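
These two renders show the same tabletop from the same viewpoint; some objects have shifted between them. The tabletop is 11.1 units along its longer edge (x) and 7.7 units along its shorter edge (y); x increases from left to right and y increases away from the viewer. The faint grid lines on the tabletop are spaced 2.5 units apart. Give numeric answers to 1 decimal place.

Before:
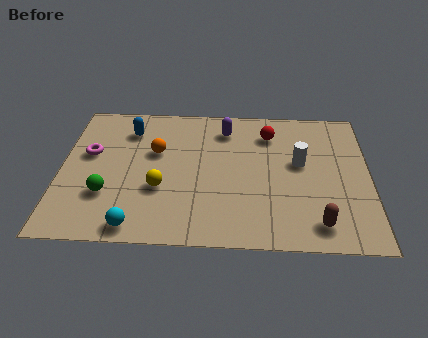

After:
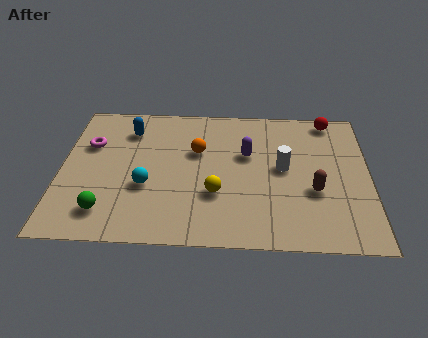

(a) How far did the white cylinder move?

0.7

From (8.6, 4.4) to (8.0, 4.1), the white cylinder covered √(0.6² + 0.3²) ≈ 0.7 units.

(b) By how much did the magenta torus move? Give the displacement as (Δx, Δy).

(0.0, 0.5)

The magenta torus started near (1.0, 4.6) and ended near (1.0, 5.1).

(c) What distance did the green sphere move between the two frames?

0.9

From (1.7, 2.4) to (1.7, 1.5), the green sphere covered √(0.0² + 0.9²) ≈ 0.9 units.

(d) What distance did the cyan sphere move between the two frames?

2.1

From (2.8, 0.8) to (3.1, 2.9), the cyan sphere covered √(0.3² + 2.1²) ≈ 2.1 units.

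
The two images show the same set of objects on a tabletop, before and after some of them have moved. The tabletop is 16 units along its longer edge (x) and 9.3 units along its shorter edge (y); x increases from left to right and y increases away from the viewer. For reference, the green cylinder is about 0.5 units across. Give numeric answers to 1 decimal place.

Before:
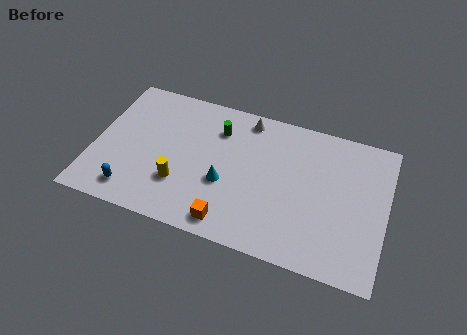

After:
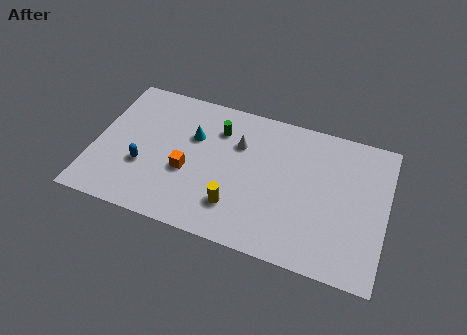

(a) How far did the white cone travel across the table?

1.8

The white cone was near (8.1, 8.2) before and (7.8, 6.4) after, so it travelled √(0.3² + 1.8²) ≈ 1.8 units.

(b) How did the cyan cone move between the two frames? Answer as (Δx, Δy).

(-2.0, 2.5)

From the two frames, the cyan cone sits at roughly (7.3, 3.6) before and (5.3, 6.1) after.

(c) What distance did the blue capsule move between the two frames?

1.8

The blue capsule moved from about (2.4, 1.5) to (2.8, 3.3), a distance of √(0.4² + 1.8²) ≈ 1.8.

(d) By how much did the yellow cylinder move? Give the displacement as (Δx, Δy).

(3.1, -0.5)

The yellow cylinder started near (4.9, 2.8) and ended near (8.0, 2.3).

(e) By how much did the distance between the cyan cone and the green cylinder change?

-1.9

They were about 3.5 units apart before and 1.6 after — 1.9 units closer together.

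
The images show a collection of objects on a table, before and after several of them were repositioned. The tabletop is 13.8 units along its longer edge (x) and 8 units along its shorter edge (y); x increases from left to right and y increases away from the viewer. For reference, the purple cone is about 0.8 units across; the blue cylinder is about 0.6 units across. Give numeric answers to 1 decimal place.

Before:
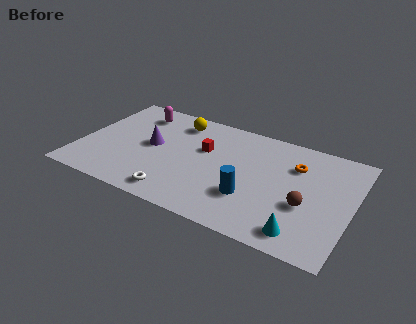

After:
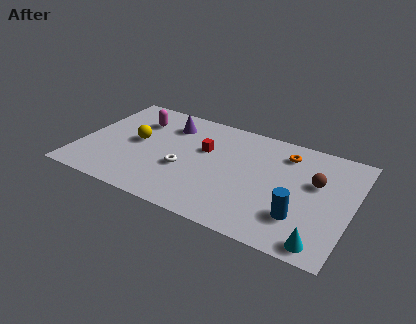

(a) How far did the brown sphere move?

1.8

From (11.6, 3.1) to (11.9, 4.9), the brown sphere covered √(0.3² + 1.8²) ≈ 1.8 units.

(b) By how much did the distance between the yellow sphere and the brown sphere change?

+1.3

They were about 7.8 units apart before and 9.1 after — 1.3 units further apart.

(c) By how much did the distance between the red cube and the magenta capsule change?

-0.3

Before: roughly 4.0 units apart; after: 3.7. That's 0.3 units closer together.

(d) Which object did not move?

the red cube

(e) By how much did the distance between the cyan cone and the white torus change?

+1.2

Before: roughly 6.3 units apart; after: 7.5. That's 1.2 units further apart.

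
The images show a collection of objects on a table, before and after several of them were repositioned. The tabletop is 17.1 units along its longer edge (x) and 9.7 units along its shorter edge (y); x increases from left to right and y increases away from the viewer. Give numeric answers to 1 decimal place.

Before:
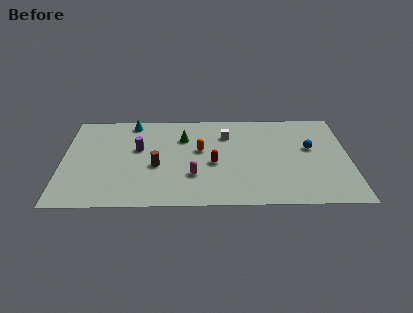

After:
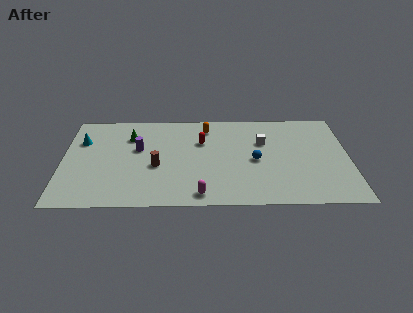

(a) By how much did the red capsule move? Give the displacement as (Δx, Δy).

(-0.7, 2.3)

From the two frames, the red capsule sits at roughly (9.0, 4.2) before and (8.3, 6.5) after.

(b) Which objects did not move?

the purple cylinder and the brown cylinder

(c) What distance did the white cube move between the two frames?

2.3

The white cube was near (9.8, 7.2) before and (12.0, 6.4) after, so it travelled √(2.2² + 0.8²) ≈ 2.3 units.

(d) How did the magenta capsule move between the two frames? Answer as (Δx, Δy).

(0.4, -1.9)

The magenta capsule started near (7.8, 3.0) and ended near (8.2, 1.1).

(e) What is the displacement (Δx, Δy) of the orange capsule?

(0.4, 2.4)

From the two frames, the orange capsule sits at roughly (8.2, 5.6) before and (8.6, 8.0) after.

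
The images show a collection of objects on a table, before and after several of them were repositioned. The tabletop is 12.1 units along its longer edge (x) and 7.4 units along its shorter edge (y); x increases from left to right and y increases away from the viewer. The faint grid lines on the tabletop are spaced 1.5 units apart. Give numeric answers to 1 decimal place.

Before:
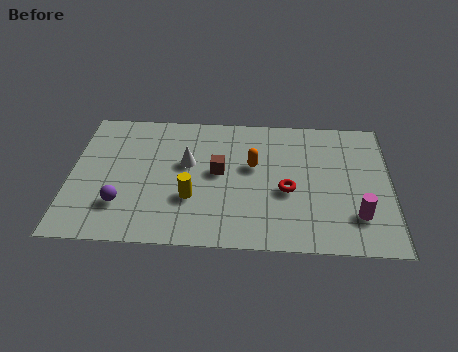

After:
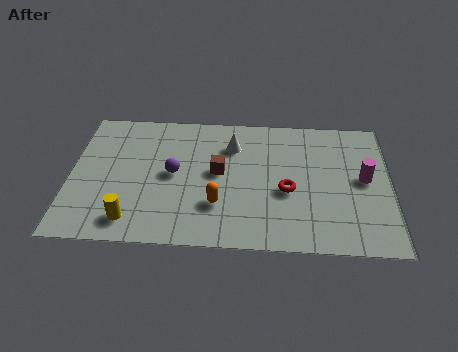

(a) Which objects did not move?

the red torus and the brown cube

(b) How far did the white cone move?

2.0

The white cone was near (4.4, 4.4) before and (6.1, 5.5) after, so it travelled √(1.7² + 1.1²) ≈ 2.0 units.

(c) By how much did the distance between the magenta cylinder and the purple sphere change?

-1.6

The distance was about 8.8 in the first image and 7.2 in the second, so they moved 1.6 units closer together.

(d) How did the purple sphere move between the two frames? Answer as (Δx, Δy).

(1.9, 1.8)

The purple sphere started near (2.0, 2.0) and ended near (3.9, 3.8).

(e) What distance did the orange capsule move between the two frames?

2.6

The orange capsule moved from about (6.9, 4.4) to (5.6, 2.2), a distance of √(1.3² + 2.2²) ≈ 2.6.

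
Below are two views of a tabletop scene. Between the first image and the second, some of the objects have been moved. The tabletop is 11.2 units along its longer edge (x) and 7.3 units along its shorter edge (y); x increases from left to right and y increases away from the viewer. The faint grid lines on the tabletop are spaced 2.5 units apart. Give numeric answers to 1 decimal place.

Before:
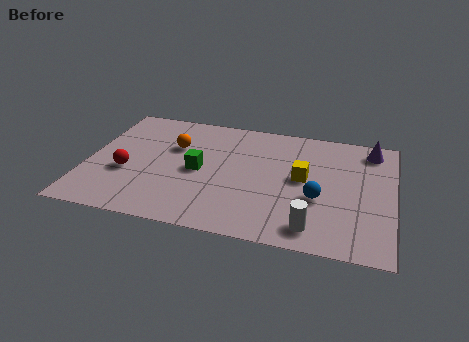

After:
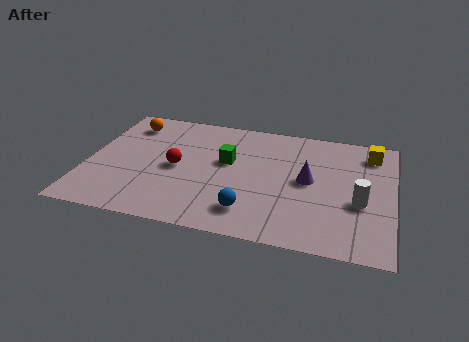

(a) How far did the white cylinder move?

2.4

The white cylinder moved from about (8.4, 1.1) to (10.0, 2.9), a distance of √(1.6² + 1.8²) ≈ 2.4.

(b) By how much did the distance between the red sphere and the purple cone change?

-4.6

They were about 9.4 units apart before and 4.8 after — 4.6 units closer together.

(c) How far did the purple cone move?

3.3

The purple cone moved from about (10.3, 6.2) to (8.1, 3.8), a distance of √(2.2² + 2.4²) ≈ 3.3.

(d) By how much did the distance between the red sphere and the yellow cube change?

+0.9

They were about 6.5 units apart before and 7.4 after — 0.9 units further apart.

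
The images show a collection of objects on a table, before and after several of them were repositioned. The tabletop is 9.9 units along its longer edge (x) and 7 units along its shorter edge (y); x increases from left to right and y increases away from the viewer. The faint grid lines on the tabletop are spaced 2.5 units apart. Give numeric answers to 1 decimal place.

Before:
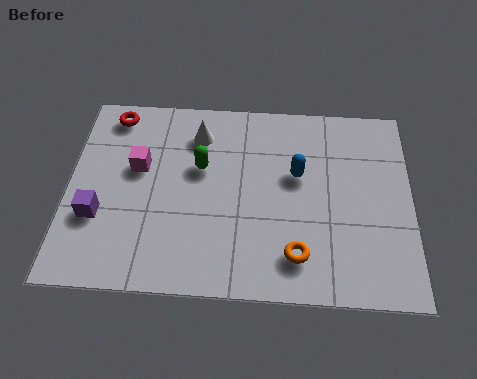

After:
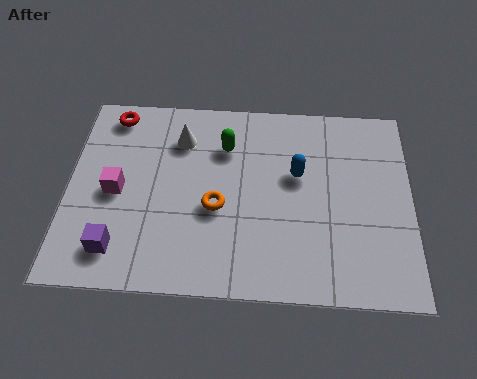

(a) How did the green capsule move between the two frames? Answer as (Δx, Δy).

(0.7, 0.8)

From the two frames, the green capsule sits at roughly (3.8, 4.3) before and (4.5, 5.1) after.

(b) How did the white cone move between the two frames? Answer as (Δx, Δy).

(-0.5, -0.2)

The white cone started near (3.7, 5.5) and ended near (3.2, 5.3).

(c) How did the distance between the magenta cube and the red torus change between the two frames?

+0.7

Before: roughly 2.1 units apart; after: 2.8. That's 0.7 units further apart.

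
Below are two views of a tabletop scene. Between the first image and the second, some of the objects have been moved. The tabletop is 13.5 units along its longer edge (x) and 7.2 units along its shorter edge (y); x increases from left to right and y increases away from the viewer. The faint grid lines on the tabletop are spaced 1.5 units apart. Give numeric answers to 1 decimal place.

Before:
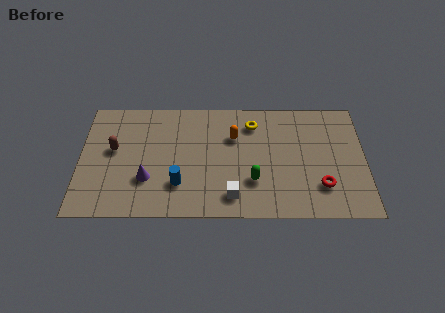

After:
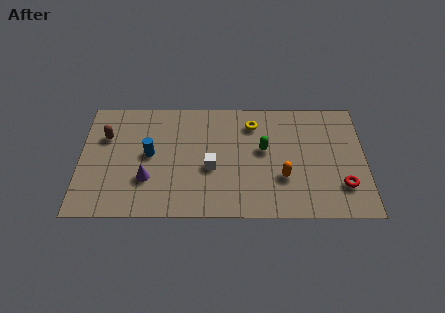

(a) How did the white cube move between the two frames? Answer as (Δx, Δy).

(-1.0, 1.7)

The white cube was at about (7.2, 1.3) and moved to about (6.2, 3.0).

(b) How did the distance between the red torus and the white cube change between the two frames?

+2.1

Before: roughly 4.2 units apart; after: 6.3. That's 2.1 units further apart.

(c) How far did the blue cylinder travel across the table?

2.3

From (4.7, 2.0) to (3.3, 3.8), the blue cylinder covered √(1.4² + 1.8²) ≈ 2.3 units.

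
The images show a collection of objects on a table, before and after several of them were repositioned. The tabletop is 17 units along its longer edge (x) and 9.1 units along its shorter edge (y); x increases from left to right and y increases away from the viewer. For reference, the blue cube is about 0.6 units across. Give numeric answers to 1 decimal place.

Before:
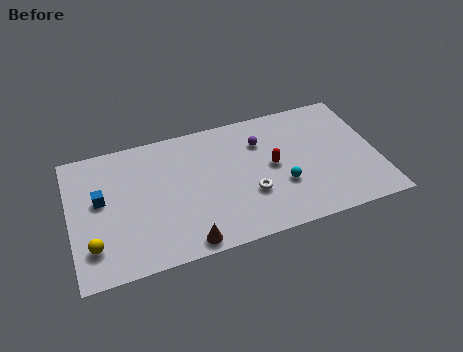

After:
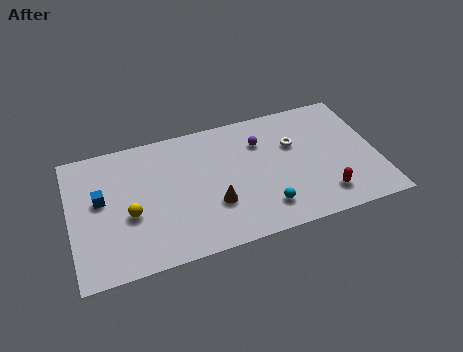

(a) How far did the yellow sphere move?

2.6

From (1.1, 2.2) to (3.2, 3.7), the yellow sphere covered √(2.1² + 1.5²) ≈ 2.6 units.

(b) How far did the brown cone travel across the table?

2.7

From (6.1, 0.9) to (7.8, 3.0), the brown cone covered √(1.7² + 2.1²) ≈ 2.7 units.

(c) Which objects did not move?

the blue cube and the purple sphere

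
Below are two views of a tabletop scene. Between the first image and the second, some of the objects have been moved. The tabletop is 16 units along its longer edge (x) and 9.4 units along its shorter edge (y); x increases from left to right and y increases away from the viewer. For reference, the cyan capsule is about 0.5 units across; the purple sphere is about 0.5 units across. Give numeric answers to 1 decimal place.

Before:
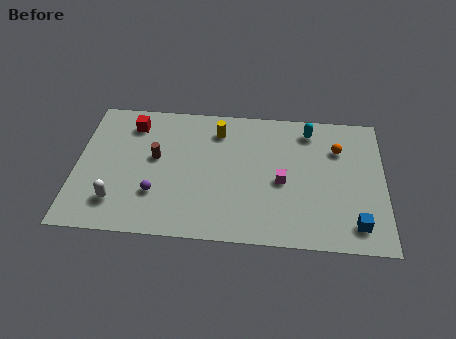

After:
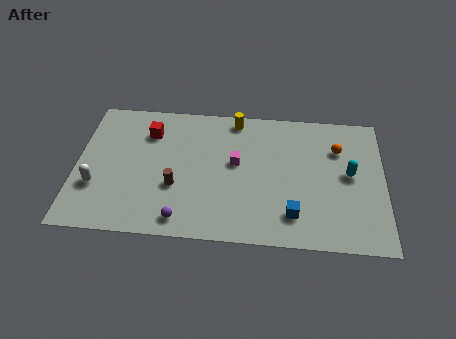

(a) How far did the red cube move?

1.0

From (2.8, 7.6) to (3.7, 7.1), the red cube covered √(0.9² + 0.5²) ≈ 1.0 units.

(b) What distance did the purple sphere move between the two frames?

2.1

From (4.2, 2.8) to (5.6, 1.2), the purple sphere covered √(1.4² + 1.6²) ≈ 2.1 units.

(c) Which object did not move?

the orange sphere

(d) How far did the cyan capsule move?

3.6

From (12.1, 7.9) to (14.2, 5.0), the cyan capsule covered √(2.1² + 2.9²) ≈ 3.6 units.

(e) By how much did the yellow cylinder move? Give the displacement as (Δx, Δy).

(0.9, 0.9)

The yellow cylinder started near (7.3, 7.5) and ended near (8.2, 8.4).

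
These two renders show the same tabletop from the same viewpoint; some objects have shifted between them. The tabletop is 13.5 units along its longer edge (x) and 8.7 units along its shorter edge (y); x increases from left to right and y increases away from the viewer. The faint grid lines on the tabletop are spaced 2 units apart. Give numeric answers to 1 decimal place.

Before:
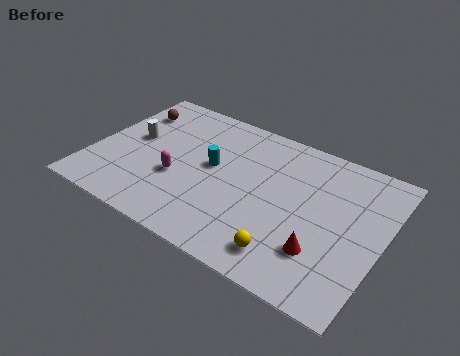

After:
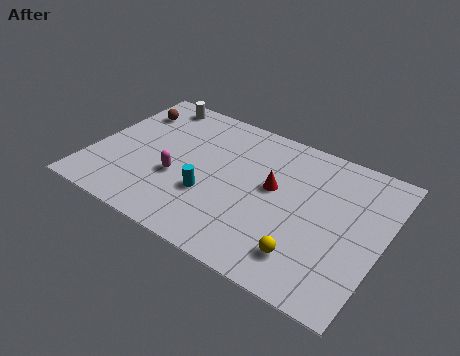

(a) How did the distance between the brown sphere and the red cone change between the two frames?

-3.3

The distance was about 10.7 in the first image and 7.4 in the second, so they moved 3.3 units closer together.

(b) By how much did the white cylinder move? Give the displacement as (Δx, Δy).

(0.4, 2.9)

The white cylinder was at about (1.7, 4.8) and moved to about (2.1, 7.7).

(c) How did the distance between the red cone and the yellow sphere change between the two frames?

+2.0

They were about 1.7 units apart before and 3.7 after — 2.0 units further apart.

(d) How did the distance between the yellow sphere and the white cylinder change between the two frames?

+1.6

Before: roughly 8.6 units apart; after: 10.2. That's 1.6 units further apart.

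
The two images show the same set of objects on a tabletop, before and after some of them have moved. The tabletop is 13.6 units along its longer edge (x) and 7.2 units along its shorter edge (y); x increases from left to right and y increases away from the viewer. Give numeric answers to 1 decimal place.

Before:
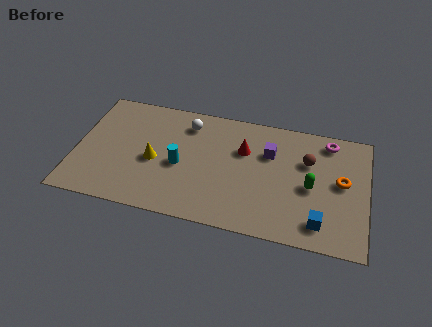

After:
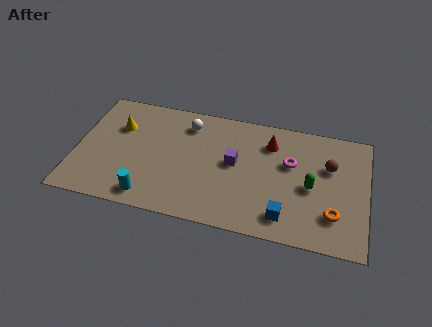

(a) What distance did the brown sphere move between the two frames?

1.0

From (10.8, 4.8) to (11.8, 4.7), the brown sphere covered √(1.0² + 0.1²) ≈ 1.0 units.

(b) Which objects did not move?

the white sphere and the green capsule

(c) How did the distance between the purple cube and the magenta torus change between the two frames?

-0.3

Before: roughly 3.0 units apart; after: 2.7. That's 0.3 units closer together.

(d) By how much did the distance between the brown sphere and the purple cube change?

+2.7

The distance was about 1.8 in the first image and 4.5 in the second, so they moved 2.7 units further apart.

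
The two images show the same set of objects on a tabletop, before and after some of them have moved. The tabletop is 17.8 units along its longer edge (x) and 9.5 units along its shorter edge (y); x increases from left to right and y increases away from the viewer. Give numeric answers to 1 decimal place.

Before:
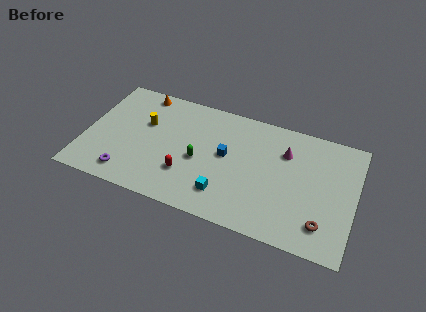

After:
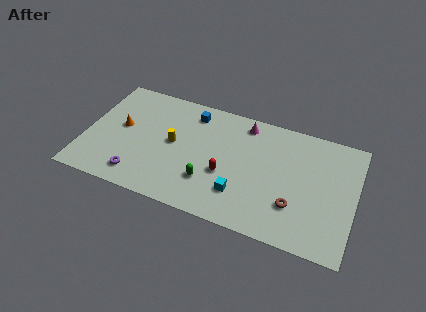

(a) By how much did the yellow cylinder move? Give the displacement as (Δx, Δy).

(2.0, -1.0)

The yellow cylinder was at about (3.8, 6.0) and moved to about (5.8, 5.0).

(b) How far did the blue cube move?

3.7

The blue cube was near (9.3, 5.2) before and (6.8, 7.9) after, so it travelled √(2.5² + 2.7²) ≈ 3.7 units.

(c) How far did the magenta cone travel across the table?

3.1

The magenta cone moved from about (13.1, 6.8) to (10.3, 8.2), a distance of √(2.8² + 1.4²) ≈ 3.1.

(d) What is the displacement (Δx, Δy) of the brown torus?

(-1.9, 0.8)

From the two frames, the brown torus sits at roughly (15.9, 2.0) before and (14.0, 2.8) after.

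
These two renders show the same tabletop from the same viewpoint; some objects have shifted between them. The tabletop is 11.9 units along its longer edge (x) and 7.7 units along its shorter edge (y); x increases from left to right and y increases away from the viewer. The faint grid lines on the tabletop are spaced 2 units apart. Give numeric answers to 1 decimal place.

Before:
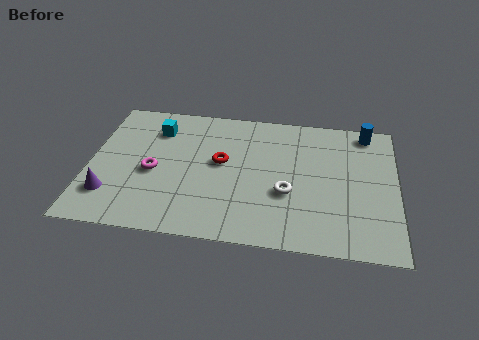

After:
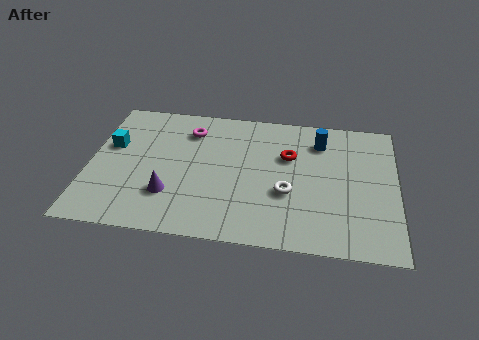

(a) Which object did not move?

the white torus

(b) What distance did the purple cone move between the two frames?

2.3

From (0.9, 1.9) to (3.2, 2.2), the purple cone covered √(2.3² + 0.3²) ≈ 2.3 units.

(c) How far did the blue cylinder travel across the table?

2.0

The blue cylinder moved from about (10.7, 6.8) to (8.9, 6.0), a distance of √(1.8² + 0.8²) ≈ 2.0.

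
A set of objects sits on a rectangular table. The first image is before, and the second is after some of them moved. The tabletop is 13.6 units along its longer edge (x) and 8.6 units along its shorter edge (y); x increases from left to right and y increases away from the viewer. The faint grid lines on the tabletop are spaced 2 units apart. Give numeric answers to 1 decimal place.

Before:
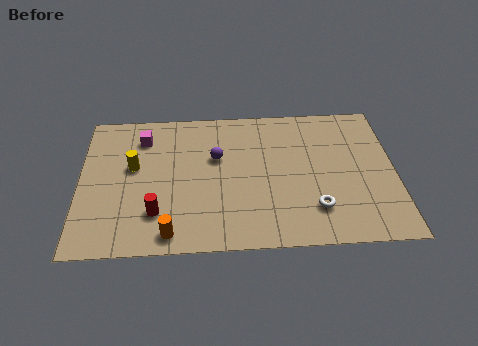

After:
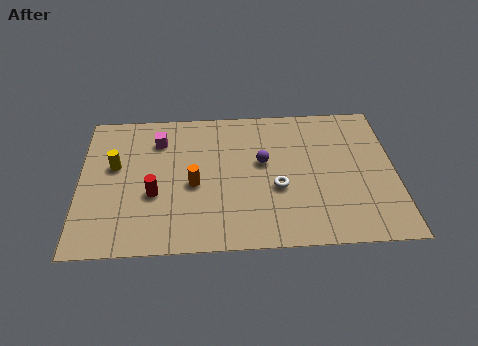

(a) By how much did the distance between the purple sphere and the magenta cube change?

+1.3

They were about 3.5 units apart before and 4.8 after — 1.3 units further apart.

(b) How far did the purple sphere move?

2.0

From (5.9, 5.4) to (7.9, 5.0), the purple sphere covered √(2.0² + 0.4²) ≈ 2.0 units.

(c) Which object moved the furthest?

the orange cylinder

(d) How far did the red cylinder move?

1.1

From (3.3, 2.2) to (3.2, 3.3), the red cylinder covered √(0.1² + 1.1²) ≈ 1.1 units.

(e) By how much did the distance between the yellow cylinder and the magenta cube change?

+0.6

Before: roughly 1.8 units apart; after: 2.4. That's 0.6 units further apart.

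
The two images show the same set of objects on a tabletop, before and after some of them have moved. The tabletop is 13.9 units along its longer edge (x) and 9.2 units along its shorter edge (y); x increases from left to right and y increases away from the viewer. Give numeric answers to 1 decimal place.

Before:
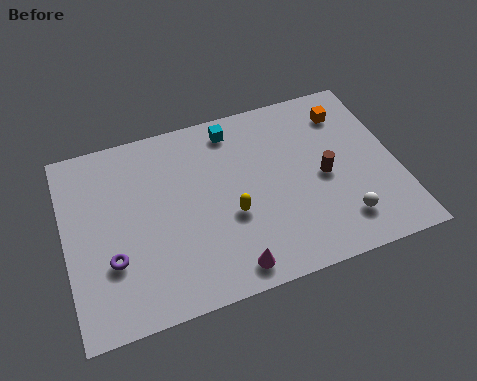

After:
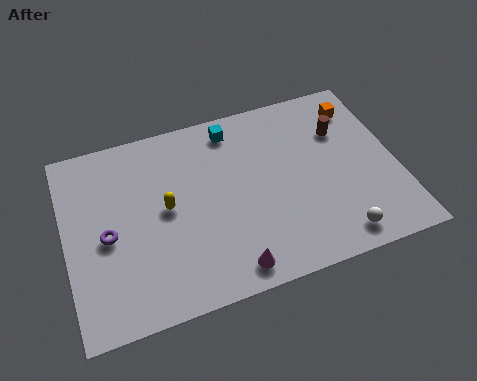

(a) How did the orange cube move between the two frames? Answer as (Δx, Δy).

(0.5, 0.1)

From the two frames, the orange cube sits at roughly (12.1, 7.3) before and (12.6, 7.4) after.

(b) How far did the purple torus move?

1.2

From (1.8, 3.0) to (1.7, 4.2), the purple torus covered √(0.1² + 1.2²) ≈ 1.2 units.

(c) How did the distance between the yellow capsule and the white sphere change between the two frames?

+2.9

The distance was about 4.8 in the first image and 7.7 in the second, so they moved 2.9 units further apart.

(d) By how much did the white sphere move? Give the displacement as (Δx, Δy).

(-0.3, -0.7)

The white sphere was at about (11.3, 1.9) and moved to about (11.0, 1.2).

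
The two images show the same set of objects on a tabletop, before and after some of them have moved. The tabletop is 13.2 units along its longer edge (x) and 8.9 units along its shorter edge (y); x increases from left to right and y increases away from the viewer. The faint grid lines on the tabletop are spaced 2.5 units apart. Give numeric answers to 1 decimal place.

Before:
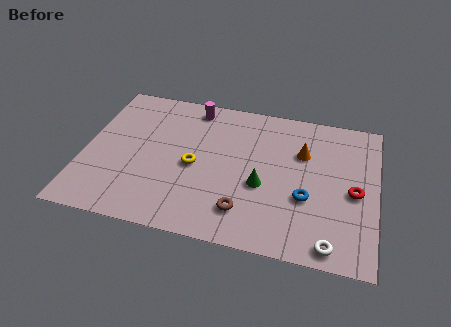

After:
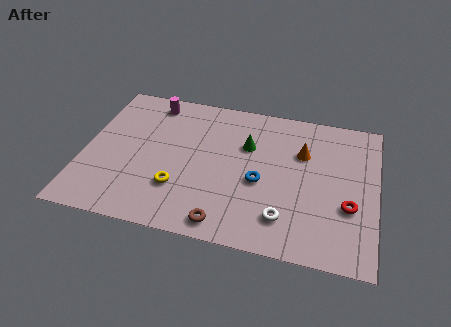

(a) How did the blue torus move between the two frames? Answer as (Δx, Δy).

(-2.1, 0.5)

From the two frames, the blue torus sits at roughly (10.1, 3.3) before and (8.0, 3.8) after.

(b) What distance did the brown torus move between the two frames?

1.2

From (7.4, 1.9) to (6.6, 1.0), the brown torus covered √(0.8² + 0.9²) ≈ 1.2 units.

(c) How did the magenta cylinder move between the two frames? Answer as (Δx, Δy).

(-1.9, -0.1)

The magenta cylinder started near (4.7, 7.8) and ended near (2.8, 7.7).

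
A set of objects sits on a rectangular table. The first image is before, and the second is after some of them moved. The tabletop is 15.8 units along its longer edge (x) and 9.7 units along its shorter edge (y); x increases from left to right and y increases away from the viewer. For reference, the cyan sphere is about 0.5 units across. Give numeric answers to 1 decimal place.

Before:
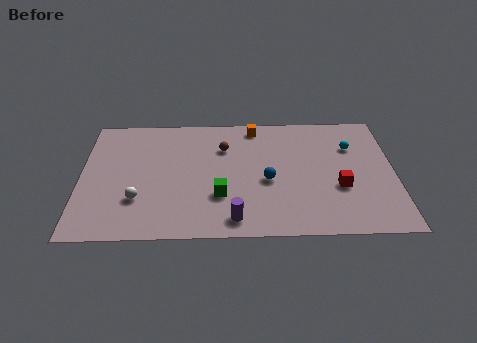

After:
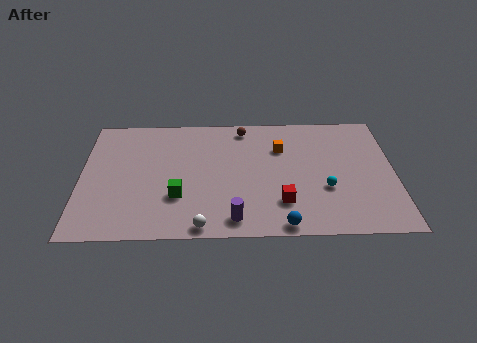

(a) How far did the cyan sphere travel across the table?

3.6

The cyan sphere moved from about (13.7, 6.8) to (12.3, 3.5), a distance of √(1.4² + 3.3²) ≈ 3.6.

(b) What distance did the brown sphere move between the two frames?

1.9

The brown sphere was near (7.2, 6.9) before and (8.2, 8.5) after, so it travelled √(1.0² + 1.6²) ≈ 1.9 units.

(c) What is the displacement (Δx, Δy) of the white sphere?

(3.2, -2.1)

The white sphere was at about (2.9, 2.9) and moved to about (6.1, 0.8).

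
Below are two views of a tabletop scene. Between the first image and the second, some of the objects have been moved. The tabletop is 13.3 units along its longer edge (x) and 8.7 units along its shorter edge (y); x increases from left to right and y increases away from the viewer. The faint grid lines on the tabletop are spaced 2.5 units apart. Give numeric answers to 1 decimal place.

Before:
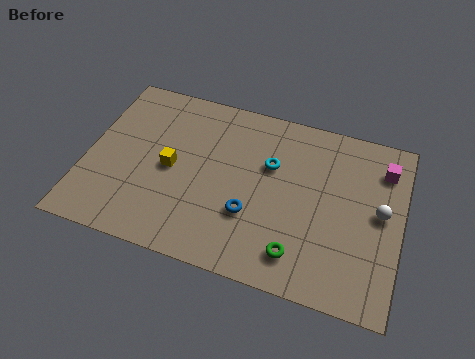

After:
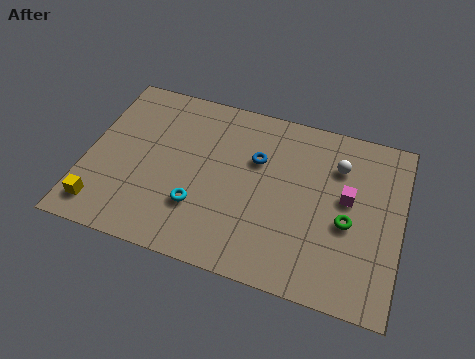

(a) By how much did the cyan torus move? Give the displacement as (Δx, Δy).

(-2.8, -3.0)

The cyan torus started near (7.7, 5.6) and ended near (4.9, 2.6).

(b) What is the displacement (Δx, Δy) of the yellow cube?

(-2.7, -2.8)

The yellow cube was at about (3.6, 4.2) and moved to about (0.9, 1.4).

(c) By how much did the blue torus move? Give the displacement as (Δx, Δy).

(0.0, 2.8)

The blue torus started near (7.1, 2.9) and ended near (7.1, 5.7).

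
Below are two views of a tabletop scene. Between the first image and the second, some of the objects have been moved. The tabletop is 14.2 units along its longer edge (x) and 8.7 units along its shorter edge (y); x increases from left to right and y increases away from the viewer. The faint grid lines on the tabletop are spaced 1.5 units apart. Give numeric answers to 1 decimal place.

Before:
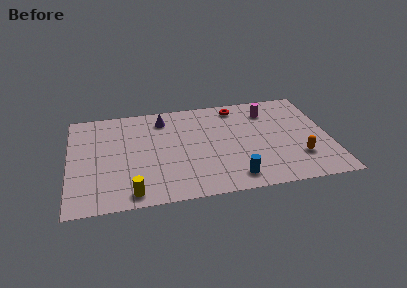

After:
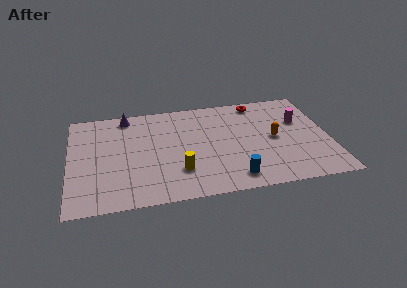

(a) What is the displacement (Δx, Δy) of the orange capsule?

(-1.2, 1.9)

The orange capsule started near (12.4, 2.4) and ended near (11.2, 4.3).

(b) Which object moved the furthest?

the yellow cylinder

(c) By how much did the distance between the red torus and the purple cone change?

+3.2

Before: roughly 4.1 units apart; after: 7.3. That's 3.2 units further apart.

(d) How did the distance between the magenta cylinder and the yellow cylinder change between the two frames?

-2.1

The distance was about 9.6 in the first image and 7.5 in the second, so they moved 2.1 units closer together.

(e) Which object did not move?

the blue cylinder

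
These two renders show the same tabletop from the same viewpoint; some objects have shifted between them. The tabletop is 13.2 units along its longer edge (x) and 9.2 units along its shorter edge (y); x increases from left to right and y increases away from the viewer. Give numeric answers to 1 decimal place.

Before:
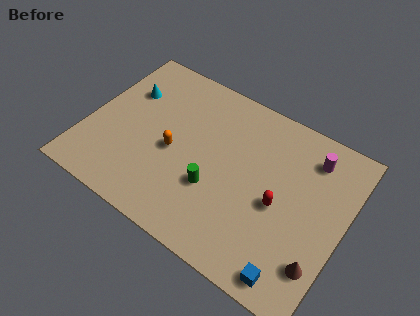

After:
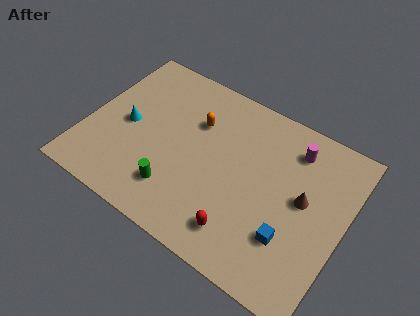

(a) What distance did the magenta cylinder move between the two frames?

0.9

The magenta cylinder moved from about (11.1, 7.4) to (10.2, 7.4), a distance of √(0.9² + 0.0²) ≈ 0.9.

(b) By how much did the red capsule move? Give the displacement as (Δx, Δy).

(-1.5, -2.4)

From the two frames, the red capsule sits at roughly (10.0, 4.1) before and (8.5, 1.7) after.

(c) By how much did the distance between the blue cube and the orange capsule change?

-0.9

Before: roughly 7.5 units apart; after: 6.6. That's 0.9 units closer together.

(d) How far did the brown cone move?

3.1

The brown cone moved from about (12.4, 2.2) to (11.1, 5.0), a distance of √(1.3² + 2.8²) ≈ 3.1.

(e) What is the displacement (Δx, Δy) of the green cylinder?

(-1.8, -1.1)

The green cylinder started near (6.8, 3.2) and ended near (5.0, 2.1).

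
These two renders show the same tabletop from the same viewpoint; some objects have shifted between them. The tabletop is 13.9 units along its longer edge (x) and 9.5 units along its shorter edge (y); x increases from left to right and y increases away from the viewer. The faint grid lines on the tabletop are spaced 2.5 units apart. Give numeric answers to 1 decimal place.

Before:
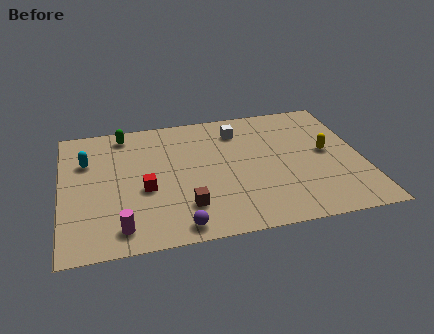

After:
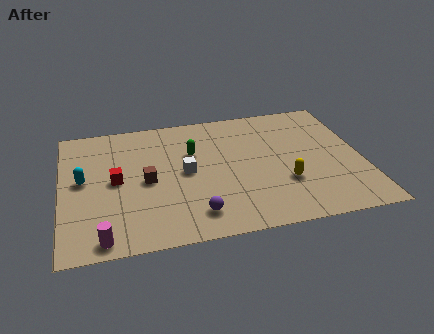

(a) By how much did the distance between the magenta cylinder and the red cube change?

+1.2

The distance was about 2.8 in the first image and 4.0 in the second, so they moved 1.2 units further apart.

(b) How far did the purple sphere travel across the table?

1.1

The purple sphere moved from about (5.2, 1.0) to (6.0, 1.7), a distance of √(0.8² + 0.7²) ≈ 1.1.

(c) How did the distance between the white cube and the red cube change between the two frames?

-2.6

They were about 5.8 units apart before and 3.2 after — 2.6 units closer together.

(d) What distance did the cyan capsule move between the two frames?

1.4

The cyan capsule moved from about (1.2, 6.5) to (1.0, 5.1), a distance of √(0.2² + 1.4²) ≈ 1.4.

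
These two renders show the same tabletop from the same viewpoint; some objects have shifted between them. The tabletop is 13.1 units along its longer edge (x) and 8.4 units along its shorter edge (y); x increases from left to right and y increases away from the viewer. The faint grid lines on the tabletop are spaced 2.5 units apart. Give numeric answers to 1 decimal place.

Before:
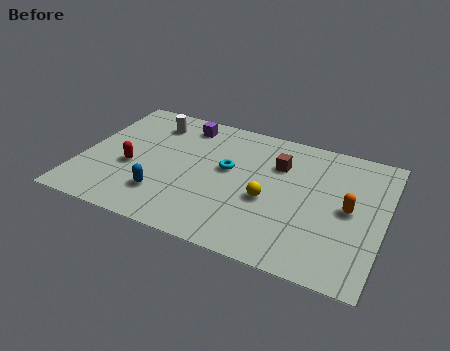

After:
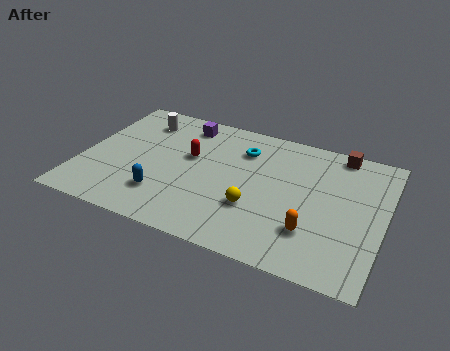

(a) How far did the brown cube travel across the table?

3.0

The brown cube moved from about (8.4, 5.9) to (10.9, 7.6), a distance of √(2.5² + 1.7²) ≈ 3.0.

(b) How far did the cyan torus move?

1.6

The cyan torus was near (6.3, 4.8) before and (6.8, 6.3) after, so it travelled √(0.5² + 1.5²) ≈ 1.6 units.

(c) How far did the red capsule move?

2.9

The red capsule was near (2.2, 3.4) before and (4.6, 5.0) after, so it travelled √(2.4² + 1.6²) ≈ 2.9 units.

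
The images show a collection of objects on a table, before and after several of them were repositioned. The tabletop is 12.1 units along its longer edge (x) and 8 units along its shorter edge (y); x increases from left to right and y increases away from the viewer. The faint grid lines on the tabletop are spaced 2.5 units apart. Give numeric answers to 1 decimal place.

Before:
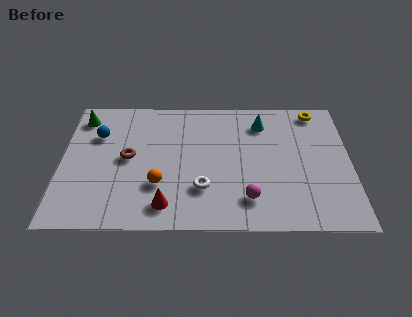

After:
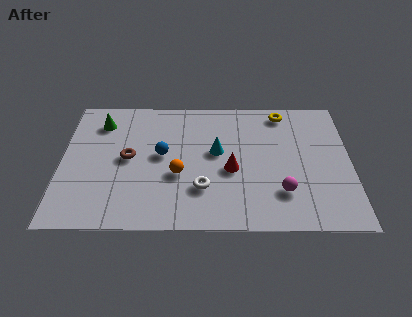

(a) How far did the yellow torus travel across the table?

1.4

The yellow torus was near (10.7, 7.1) before and (9.3, 7.0) after, so it travelled √(1.4² + 0.1²) ≈ 1.4 units.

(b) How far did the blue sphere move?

3.0

The blue sphere was near (1.5, 5.5) before and (4.2, 4.3) after, so it travelled √(2.7² + 1.2²) ≈ 3.0 units.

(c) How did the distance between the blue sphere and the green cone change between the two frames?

+2.0

Before: roughly 1.3 units apart; after: 3.3. That's 2.0 units further apart.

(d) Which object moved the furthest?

the red cone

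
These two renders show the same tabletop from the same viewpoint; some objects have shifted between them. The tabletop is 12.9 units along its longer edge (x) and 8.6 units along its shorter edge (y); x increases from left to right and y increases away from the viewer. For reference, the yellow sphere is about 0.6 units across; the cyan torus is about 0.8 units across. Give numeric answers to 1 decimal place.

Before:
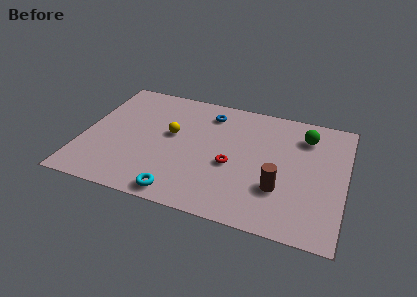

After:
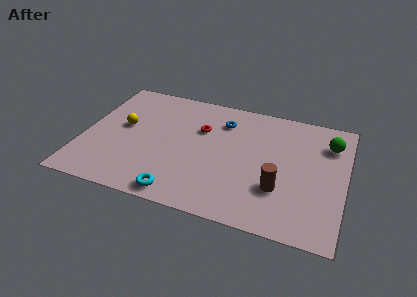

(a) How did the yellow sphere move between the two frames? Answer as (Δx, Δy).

(-2.4, -0.1)

The yellow sphere was at about (4.3, 4.9) and moved to about (1.9, 4.8).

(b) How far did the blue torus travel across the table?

0.8

From (6.0, 7.0) to (6.7, 6.6), the blue torus covered √(0.7² + 0.4²) ≈ 0.8 units.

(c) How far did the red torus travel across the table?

2.7

The red torus was near (7.4, 3.6) before and (5.7, 5.7) after, so it travelled √(1.7² + 2.1²) ≈ 2.7 units.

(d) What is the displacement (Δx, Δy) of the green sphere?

(1.2, -0.2)

From the two frames, the green sphere sits at roughly (10.8, 6.7) before and (12.0, 6.5) after.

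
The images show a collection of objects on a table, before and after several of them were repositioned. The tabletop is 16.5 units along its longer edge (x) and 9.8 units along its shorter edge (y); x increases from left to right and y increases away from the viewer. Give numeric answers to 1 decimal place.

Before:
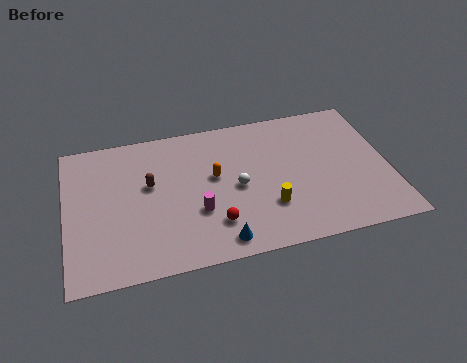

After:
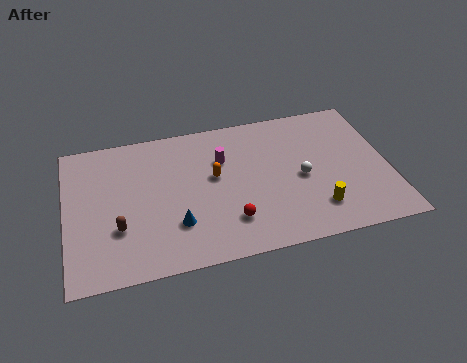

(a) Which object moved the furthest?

the magenta cylinder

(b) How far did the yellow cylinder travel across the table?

2.5

From (10.2, 2.9) to (12.6, 2.2), the yellow cylinder covered √(2.4² + 0.7²) ≈ 2.5 units.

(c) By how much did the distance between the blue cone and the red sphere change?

+1.5

Before: roughly 1.2 units apart; after: 2.7. That's 1.5 units further apart.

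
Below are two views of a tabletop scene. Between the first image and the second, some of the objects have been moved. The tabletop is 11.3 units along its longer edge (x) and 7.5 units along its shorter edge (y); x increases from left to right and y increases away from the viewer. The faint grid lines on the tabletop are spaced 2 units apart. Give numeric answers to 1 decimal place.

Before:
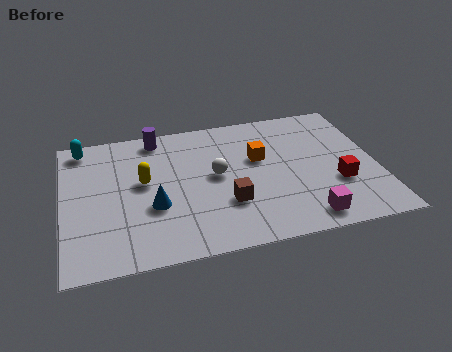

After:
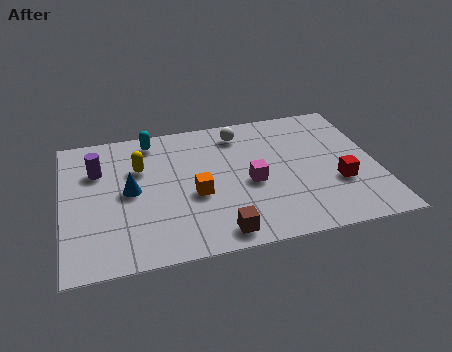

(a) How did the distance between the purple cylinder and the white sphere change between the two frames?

+2.0

Before: roughly 3.3 units apart; after: 5.3. That's 2.0 units further apart.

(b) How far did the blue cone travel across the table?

1.3

The blue cone moved from about (3.2, 2.8) to (2.4, 3.8), a distance of √(0.8² + 1.0²) ≈ 1.3.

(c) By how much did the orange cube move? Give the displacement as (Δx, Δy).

(-2.4, -1.5)

From the two frames, the orange cube sits at roughly (7.1, 4.6) before and (4.7, 3.1) after.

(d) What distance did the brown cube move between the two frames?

1.6

The brown cube was near (5.8, 2.4) before and (5.4, 0.9) after, so it travelled √(0.4² + 1.5²) ≈ 1.6 units.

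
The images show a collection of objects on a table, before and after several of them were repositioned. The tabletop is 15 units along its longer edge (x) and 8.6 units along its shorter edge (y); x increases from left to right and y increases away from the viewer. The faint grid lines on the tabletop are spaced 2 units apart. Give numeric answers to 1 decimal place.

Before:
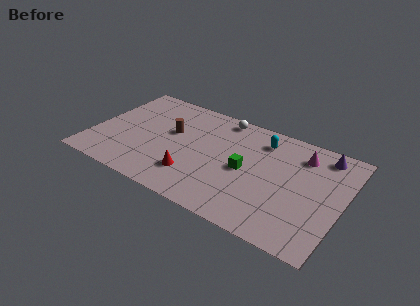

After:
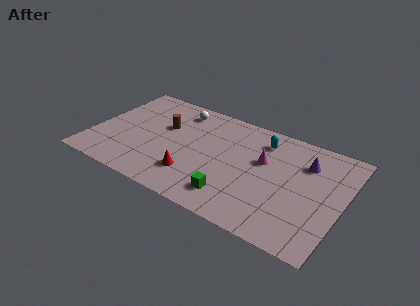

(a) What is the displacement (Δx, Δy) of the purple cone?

(-0.9, -1.1)

The purple cone started near (13.5, 7.4) and ended near (12.6, 6.3).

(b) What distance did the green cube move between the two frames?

2.4

The green cube was near (9.3, 4.1) before and (8.9, 1.7) after, so it travelled √(0.4² + 2.4²) ≈ 2.4 units.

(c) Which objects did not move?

the red cone and the cyan capsule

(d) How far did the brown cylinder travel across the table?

0.6

From (4.6, 5.1) to (4.1, 5.4), the brown cylinder covered √(0.5² + 0.3²) ≈ 0.6 units.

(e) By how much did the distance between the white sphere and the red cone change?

-0.3

Before: roughly 5.6 units apart; after: 5.3. That's 0.3 units closer together.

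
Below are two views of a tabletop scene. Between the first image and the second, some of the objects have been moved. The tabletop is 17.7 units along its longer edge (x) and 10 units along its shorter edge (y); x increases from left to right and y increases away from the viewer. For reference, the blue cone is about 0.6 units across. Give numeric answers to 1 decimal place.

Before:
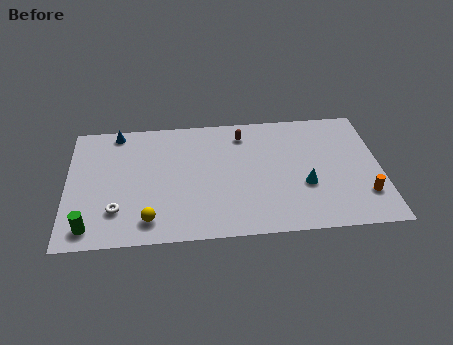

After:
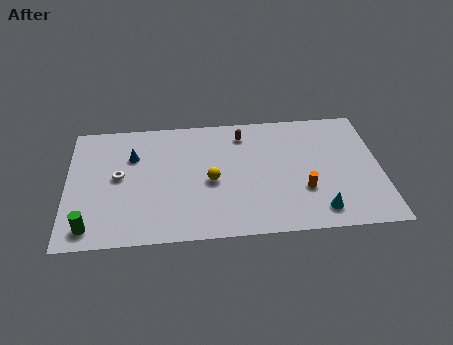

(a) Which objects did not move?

the brown capsule and the green cylinder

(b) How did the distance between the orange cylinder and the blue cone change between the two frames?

-5.0

Before: roughly 15.3 units apart; after: 10.3. That's 5.0 units closer together.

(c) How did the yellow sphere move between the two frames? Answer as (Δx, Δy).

(3.5, 2.8)

The yellow sphere started near (4.6, 1.7) and ended near (8.1, 4.5).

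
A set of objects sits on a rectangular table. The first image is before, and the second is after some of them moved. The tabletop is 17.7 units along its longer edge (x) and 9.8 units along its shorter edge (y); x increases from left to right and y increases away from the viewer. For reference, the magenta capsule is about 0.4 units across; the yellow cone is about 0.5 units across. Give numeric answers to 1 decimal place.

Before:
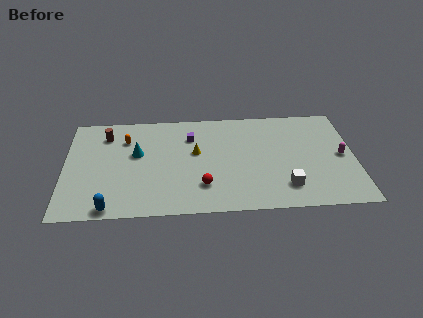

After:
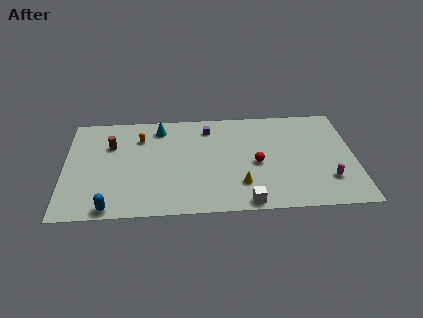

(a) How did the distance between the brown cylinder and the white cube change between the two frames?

-2.2

Before: roughly 12.3 units apart; after: 10.1. That's 2.2 units closer together.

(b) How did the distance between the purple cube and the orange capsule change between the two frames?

+0.3

Before: roughly 4.0 units apart; after: 4.3. That's 0.3 units further apart.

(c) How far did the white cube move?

2.7

The white cube moved from about (13.4, 2.1) to (11.0, 0.8), a distance of √(2.4² + 1.3²) ≈ 2.7.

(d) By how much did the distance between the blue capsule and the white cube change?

-2.5

The distance was about 10.7 in the first image and 8.2 in the second, so they moved 2.5 units closer together.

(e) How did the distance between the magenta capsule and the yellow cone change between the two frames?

-3.6

They were about 8.9 units apart before and 5.3 after — 3.6 units closer together.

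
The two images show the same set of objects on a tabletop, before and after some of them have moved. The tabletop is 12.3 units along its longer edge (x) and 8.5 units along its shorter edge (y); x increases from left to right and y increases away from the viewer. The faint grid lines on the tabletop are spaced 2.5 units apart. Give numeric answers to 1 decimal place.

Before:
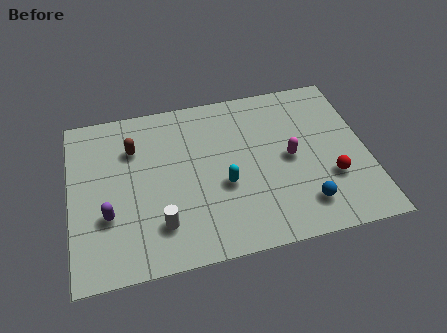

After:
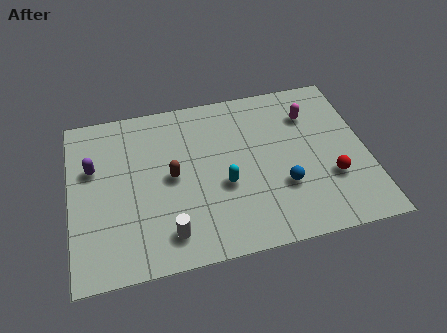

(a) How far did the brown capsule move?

2.3

From (2.7, 6.1) to (4.2, 4.3), the brown capsule covered √(1.5² + 1.8²) ≈ 2.3 units.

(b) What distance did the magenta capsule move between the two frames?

2.3

The magenta capsule was near (9.1, 4.2) before and (10.1, 6.3) after, so it travelled √(1.0² + 2.1²) ≈ 2.3 units.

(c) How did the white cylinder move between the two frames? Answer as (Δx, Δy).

(0.3, -0.5)

From the two frames, the white cylinder sits at roughly (3.6, 2.0) before and (3.9, 1.5) after.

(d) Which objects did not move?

the red sphere and the cyan capsule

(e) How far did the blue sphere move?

1.4

The blue sphere moved from about (9.5, 1.7) to (8.7, 2.8), a distance of √(0.8² + 1.1²) ≈ 1.4.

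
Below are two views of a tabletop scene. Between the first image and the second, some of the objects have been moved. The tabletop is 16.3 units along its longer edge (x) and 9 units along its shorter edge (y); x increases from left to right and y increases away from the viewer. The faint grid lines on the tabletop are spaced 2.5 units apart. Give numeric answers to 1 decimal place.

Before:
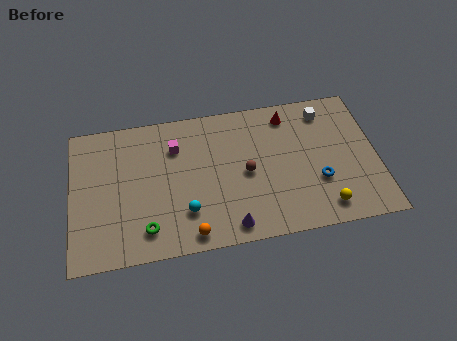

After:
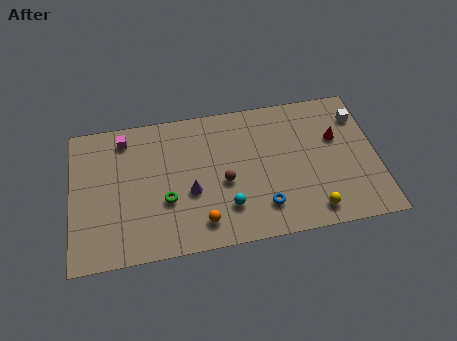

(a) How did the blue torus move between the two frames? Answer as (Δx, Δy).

(-3.0, -1.1)

From the two frames, the blue torus sits at roughly (13.1, 3.1) before and (10.1, 2.0) after.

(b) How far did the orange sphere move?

0.8

From (6.2, 1.0) to (6.8, 1.6), the orange sphere covered √(0.6² + 0.6²) ≈ 0.8 units.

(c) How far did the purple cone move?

3.2

The purple cone moved from about (8.3, 1.1) to (6.3, 3.6), a distance of √(2.0² + 2.5²) ≈ 3.2.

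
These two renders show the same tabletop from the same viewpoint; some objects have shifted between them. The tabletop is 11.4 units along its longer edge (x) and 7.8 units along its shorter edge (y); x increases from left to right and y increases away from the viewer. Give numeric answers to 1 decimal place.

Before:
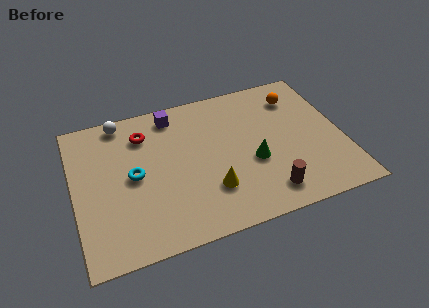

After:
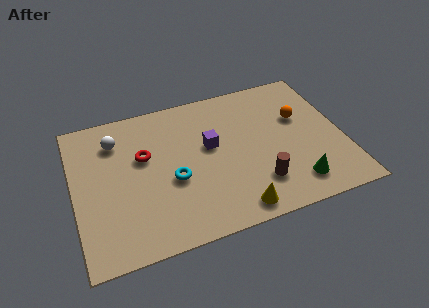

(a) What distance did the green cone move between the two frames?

2.3

The green cone was near (7.5, 3.1) before and (9.1, 1.4) after, so it travelled √(1.6² + 1.7²) ≈ 2.3 units.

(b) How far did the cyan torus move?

1.7

The cyan torus moved from about (2.5, 3.9) to (4.1, 3.2), a distance of √(1.6² + 0.7²) ≈ 1.7.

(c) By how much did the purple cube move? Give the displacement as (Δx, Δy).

(1.4, -2.2)

The purple cube was at about (4.4, 6.7) and moved to about (5.8, 4.5).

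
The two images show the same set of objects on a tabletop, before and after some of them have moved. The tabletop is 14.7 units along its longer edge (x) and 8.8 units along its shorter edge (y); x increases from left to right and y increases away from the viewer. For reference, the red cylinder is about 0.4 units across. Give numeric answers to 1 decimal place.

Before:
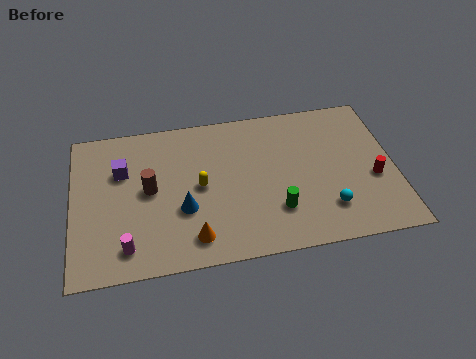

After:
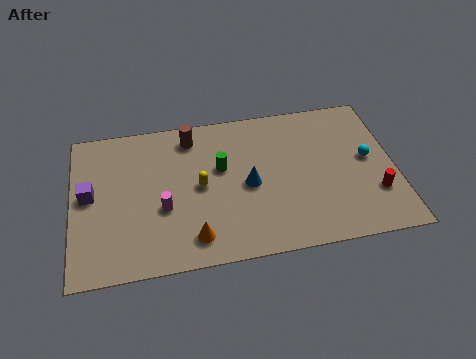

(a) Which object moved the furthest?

the green cylinder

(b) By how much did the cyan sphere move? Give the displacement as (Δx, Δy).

(2.0, 2.6)

From the two frames, the cyan sphere sits at roughly (11.5, 2.1) before and (13.5, 4.7) after.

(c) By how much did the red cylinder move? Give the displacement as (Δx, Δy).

(0.0, -0.9)

The red cylinder was at about (13.7, 3.5) and moved to about (13.7, 2.6).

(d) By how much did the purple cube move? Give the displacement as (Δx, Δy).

(-1.5, -1.2)

The purple cube was at about (2.3, 5.9) and moved to about (0.8, 4.7).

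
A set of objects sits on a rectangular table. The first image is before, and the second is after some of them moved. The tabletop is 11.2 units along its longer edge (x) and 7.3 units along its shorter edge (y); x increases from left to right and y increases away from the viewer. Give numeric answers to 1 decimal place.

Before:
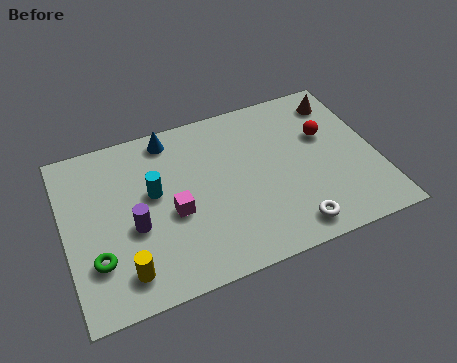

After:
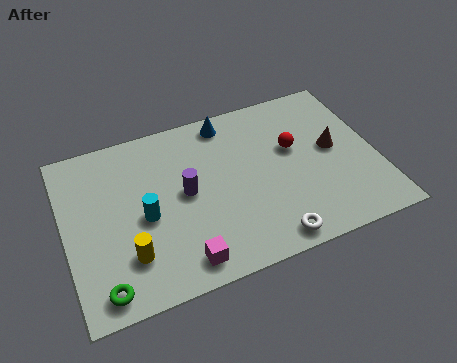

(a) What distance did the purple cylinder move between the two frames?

2.1

The purple cylinder moved from about (2.4, 3.0) to (4.3, 3.8), a distance of √(1.9² + 0.8²) ≈ 2.1.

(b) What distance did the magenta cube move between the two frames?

2.1

The magenta cube moved from about (3.8, 3.1) to (3.9, 1.0), a distance of √(0.1² + 2.1²) ≈ 2.1.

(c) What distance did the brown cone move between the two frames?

2.2

From (10.2, 6.0) to (9.7, 3.9), the brown cone covered √(0.5² + 2.1²) ≈ 2.2 units.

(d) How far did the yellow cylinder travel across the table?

0.6

The yellow cylinder moved from about (1.9, 1.3) to (2.1, 1.9), a distance of √(0.2² + 0.6²) ≈ 0.6.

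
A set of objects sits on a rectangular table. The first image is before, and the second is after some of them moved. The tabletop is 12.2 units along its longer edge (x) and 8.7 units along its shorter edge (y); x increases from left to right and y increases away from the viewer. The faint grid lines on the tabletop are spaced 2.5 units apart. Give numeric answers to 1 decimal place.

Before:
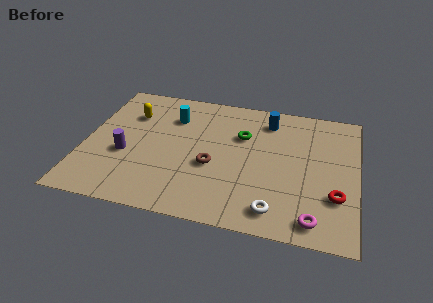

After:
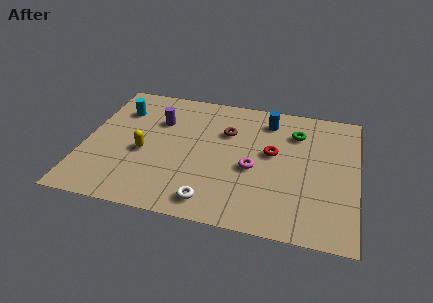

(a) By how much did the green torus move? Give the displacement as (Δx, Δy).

(2.4, 0.7)

The green torus started near (7.0, 5.8) and ended near (9.4, 6.5).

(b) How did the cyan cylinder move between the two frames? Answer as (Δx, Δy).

(-2.4, 0.0)

From the two frames, the cyan cylinder sits at roughly (3.8, 6.4) before and (1.4, 6.4) after.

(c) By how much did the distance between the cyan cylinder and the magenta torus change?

-1.7

The distance was about 8.5 in the first image and 6.8 in the second, so they moved 1.7 units closer together.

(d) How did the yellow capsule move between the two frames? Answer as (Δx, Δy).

(0.8, -2.5)

The yellow capsule was at about (1.9, 6.2) and moved to about (2.7, 3.7).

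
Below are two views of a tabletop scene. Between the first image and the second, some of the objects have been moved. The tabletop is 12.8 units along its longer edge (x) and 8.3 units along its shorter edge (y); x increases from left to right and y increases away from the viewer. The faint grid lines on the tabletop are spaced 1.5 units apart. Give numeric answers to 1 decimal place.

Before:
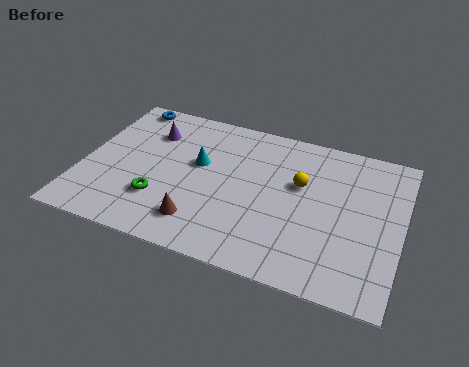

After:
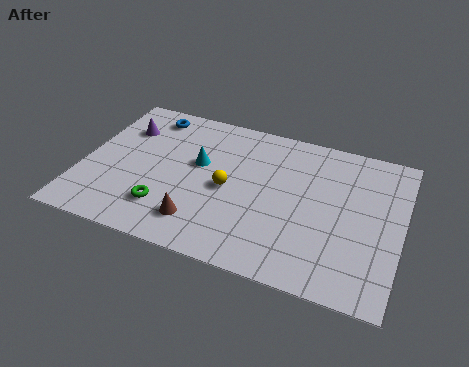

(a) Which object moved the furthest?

the yellow sphere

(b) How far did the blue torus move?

1.1

The blue torus moved from about (1.3, 7.5) to (2.3, 7.1), a distance of √(1.0² + 0.4²) ≈ 1.1.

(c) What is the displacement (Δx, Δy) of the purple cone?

(-1.1, -0.1)

The purple cone started near (2.5, 6.1) and ended near (1.4, 6.0).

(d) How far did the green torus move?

0.5

The green torus was near (3.3, 2.4) before and (3.6, 2.0) after, so it travelled √(0.3² + 0.4²) ≈ 0.5 units.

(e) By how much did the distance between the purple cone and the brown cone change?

+0.5

The distance was about 5.1 in the first image and 5.6 in the second, so they moved 0.5 units further apart.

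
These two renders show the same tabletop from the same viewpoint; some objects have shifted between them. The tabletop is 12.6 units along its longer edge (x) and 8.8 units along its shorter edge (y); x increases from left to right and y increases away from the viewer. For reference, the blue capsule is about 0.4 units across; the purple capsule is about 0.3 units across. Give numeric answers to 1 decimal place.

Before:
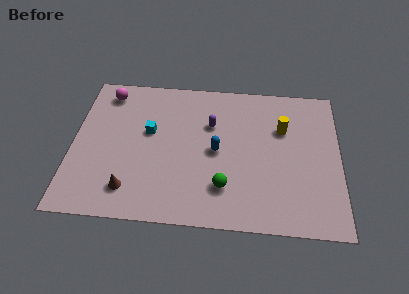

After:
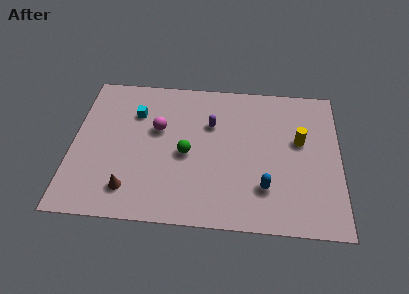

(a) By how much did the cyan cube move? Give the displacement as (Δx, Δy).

(-0.7, 1.1)

The cyan cube started near (3.6, 5.2) and ended near (2.9, 6.3).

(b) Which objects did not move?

the purple capsule and the brown cone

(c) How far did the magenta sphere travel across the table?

3.3

The magenta sphere moved from about (1.5, 7.5) to (4.0, 5.4), a distance of √(2.5² + 2.1²) ≈ 3.3.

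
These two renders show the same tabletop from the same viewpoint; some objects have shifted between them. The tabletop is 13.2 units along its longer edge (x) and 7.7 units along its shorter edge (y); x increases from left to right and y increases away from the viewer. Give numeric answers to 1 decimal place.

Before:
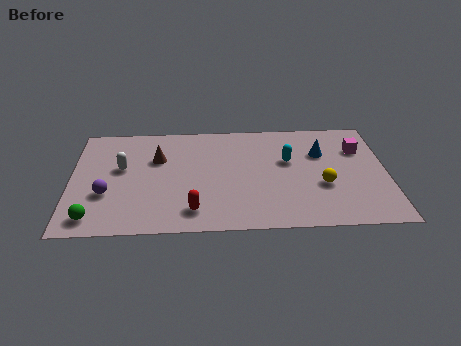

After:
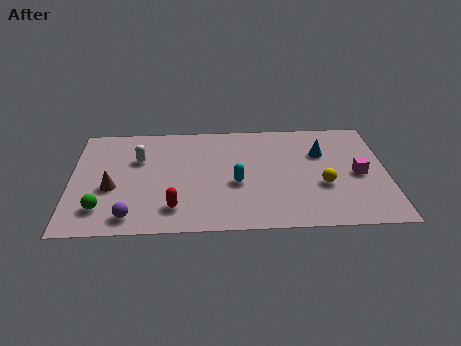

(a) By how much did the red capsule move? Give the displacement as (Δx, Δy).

(-0.8, 0.2)

From the two frames, the red capsule sits at roughly (5.1, 1.4) before and (4.3, 1.6) after.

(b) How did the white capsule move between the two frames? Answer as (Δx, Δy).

(0.7, 0.6)

The white capsule started near (2.1, 4.5) and ended near (2.8, 5.1).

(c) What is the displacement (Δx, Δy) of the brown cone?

(-1.9, -2.0)

The brown cone started near (3.6, 5.1) and ended near (1.7, 3.1).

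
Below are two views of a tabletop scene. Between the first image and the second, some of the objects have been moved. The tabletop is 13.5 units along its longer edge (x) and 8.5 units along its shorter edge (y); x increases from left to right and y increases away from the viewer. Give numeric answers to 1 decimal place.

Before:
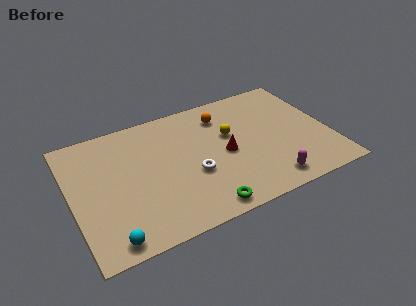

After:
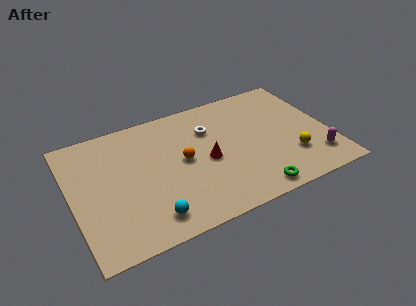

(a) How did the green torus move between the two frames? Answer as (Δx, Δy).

(2.6, 0.0)

The green torus was at about (6.4, 0.9) and moved to about (9.0, 0.9).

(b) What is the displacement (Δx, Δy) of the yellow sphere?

(2.9, -2.8)

The yellow sphere was at about (8.4, 5.2) and moved to about (11.3, 2.4).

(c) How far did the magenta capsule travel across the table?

2.7

From (9.9, 1.2) to (12.5, 1.8), the magenta capsule covered √(2.6² + 0.6²) ≈ 2.7 units.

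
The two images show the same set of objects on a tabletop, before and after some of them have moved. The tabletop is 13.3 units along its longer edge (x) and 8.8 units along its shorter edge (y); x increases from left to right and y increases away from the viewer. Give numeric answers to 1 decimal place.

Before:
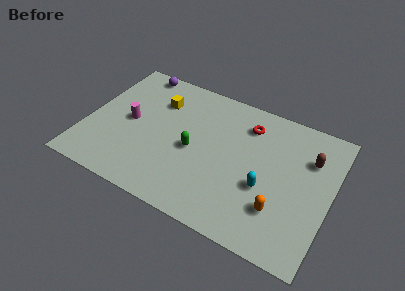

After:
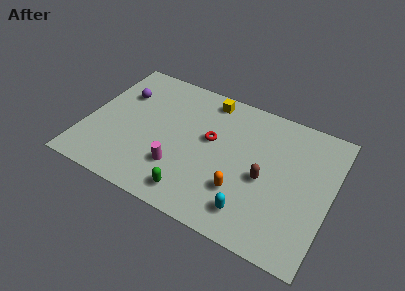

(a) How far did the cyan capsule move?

1.9

From (9.9, 3.4) to (9.4, 1.6), the cyan capsule covered √(0.5² + 1.8²) ≈ 1.9 units.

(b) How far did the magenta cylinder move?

3.6

The magenta cylinder moved from about (2.3, 4.4) to (5.3, 2.5), a distance of √(3.0² + 1.9²) ≈ 3.6.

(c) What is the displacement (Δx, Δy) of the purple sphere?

(-0.5, -1.9)

The purple sphere started near (2.1, 8.0) and ended near (1.6, 6.1).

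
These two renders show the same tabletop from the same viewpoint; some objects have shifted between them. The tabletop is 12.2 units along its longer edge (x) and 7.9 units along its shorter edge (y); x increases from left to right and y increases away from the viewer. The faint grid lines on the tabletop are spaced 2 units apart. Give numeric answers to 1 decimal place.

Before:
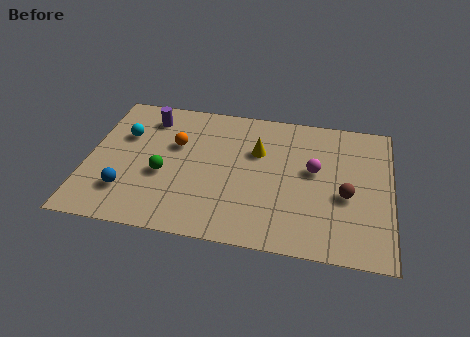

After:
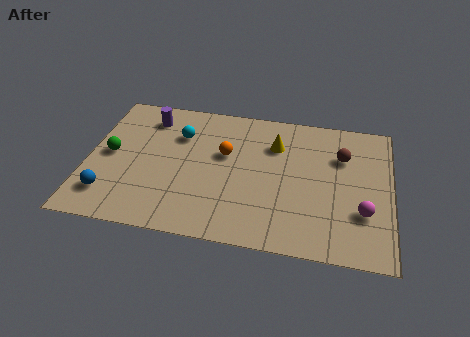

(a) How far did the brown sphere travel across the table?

2.2

From (10.4, 3.3) to (10.2, 5.5), the brown sphere covered √(0.2² + 2.2²) ≈ 2.2 units.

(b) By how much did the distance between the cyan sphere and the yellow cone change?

-1.5

Before: roughly 5.4 units apart; after: 3.9. That's 1.5 units closer together.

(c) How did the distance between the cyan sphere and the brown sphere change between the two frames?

-2.6

They were about 9.2 units apart before and 6.6 after — 2.6 units closer together.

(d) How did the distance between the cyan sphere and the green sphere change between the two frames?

+0.5

Before: roughly 2.6 units apart; after: 3.1. That's 0.5 units further apart.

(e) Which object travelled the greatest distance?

the magenta sphere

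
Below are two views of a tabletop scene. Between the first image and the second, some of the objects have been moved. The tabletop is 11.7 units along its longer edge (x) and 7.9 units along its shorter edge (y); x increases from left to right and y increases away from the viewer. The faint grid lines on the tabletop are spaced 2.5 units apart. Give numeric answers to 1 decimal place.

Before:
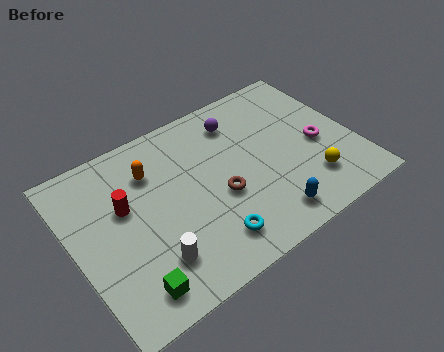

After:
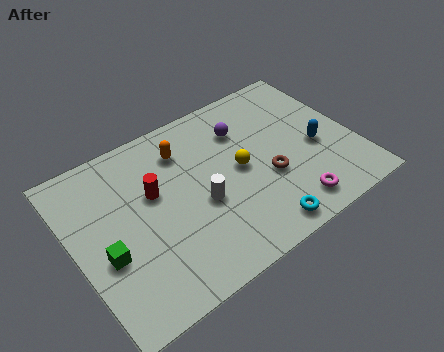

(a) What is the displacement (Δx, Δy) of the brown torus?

(2.0, -0.2)

The brown torus was at about (5.9, 3.2) and moved to about (7.9, 3.0).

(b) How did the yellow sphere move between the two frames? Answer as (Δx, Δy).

(-2.6, 2.1)

From the two frames, the yellow sphere sits at roughly (9.5, 1.9) before and (6.9, 4.0) after.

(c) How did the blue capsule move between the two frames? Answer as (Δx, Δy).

(2.6, 2.2)

The blue capsule started near (7.5, 1.2) and ended near (10.1, 3.4).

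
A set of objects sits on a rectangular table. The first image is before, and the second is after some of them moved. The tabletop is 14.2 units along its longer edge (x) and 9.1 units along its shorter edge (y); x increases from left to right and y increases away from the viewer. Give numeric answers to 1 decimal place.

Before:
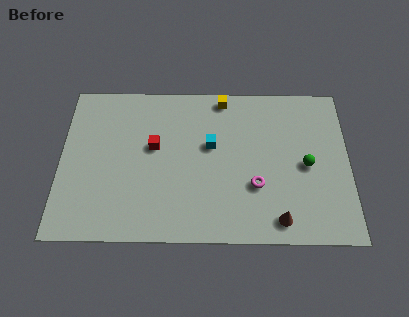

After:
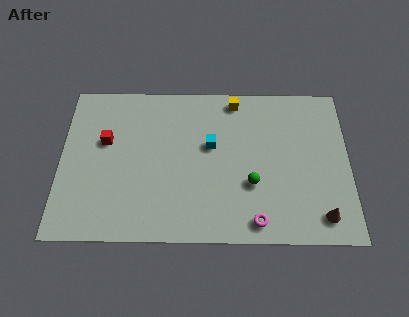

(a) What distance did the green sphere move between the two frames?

2.9

From (12.1, 4.3) to (9.4, 3.2), the green sphere covered √(2.7² + 1.1²) ≈ 2.9 units.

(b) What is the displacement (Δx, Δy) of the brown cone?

(2.1, 0.2)

From the two frames, the brown cone sits at roughly (10.7, 1.2) before and (12.8, 1.4) after.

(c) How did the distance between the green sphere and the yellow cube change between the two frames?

-0.7

Before: roughly 5.7 units apart; after: 5.0. That's 0.7 units closer together.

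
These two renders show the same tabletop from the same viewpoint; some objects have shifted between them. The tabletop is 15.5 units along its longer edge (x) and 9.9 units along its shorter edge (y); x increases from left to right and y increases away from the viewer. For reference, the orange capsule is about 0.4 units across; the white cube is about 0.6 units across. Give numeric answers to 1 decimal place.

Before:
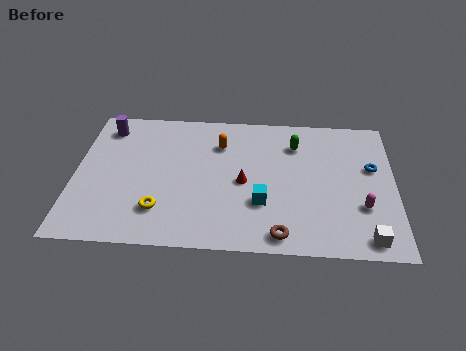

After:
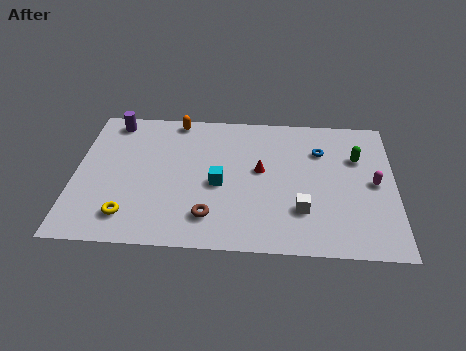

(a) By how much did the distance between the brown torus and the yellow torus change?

-2.0

Before: roughly 5.9 units apart; after: 3.9. That's 2.0 units closer together.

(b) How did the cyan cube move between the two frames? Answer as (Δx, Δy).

(-2.1, 1.2)

The cyan cube was at about (9.1, 3.2) and moved to about (7.0, 4.4).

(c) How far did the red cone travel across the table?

1.2

The red cone was near (8.2, 4.6) before and (9.0, 5.5) after, so it travelled √(0.8² + 0.9²) ≈ 1.2 units.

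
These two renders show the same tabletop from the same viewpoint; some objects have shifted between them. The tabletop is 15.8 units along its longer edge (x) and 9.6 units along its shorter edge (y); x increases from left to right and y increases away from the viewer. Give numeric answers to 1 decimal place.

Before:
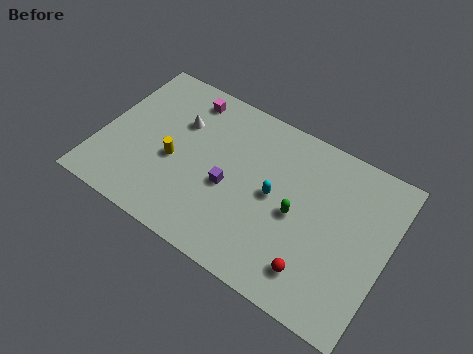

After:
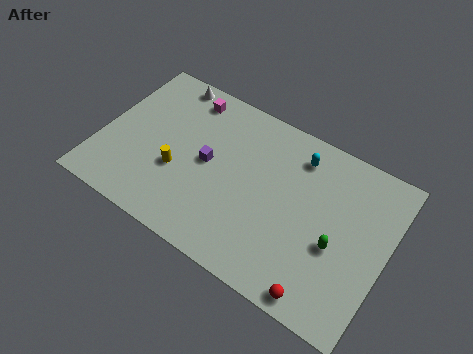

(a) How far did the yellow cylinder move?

0.6

The yellow cylinder was near (4.1, 4.1) before and (4.4, 3.6) after, so it travelled √(0.3² + 0.5²) ≈ 0.6 units.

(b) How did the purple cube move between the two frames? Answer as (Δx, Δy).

(-1.3, 0.8)

The purple cube started near (7.2, 4.1) and ended near (5.9, 4.9).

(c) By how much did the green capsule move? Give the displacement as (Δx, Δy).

(2.3, -0.6)

From the two frames, the green capsule sits at roughly (10.9, 4.5) before and (13.2, 3.9) after.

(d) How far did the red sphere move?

1.2

The red sphere moved from about (12.3, 1.9) to (12.9, 0.9), a distance of √(0.6² + 1.0²) ≈ 1.2.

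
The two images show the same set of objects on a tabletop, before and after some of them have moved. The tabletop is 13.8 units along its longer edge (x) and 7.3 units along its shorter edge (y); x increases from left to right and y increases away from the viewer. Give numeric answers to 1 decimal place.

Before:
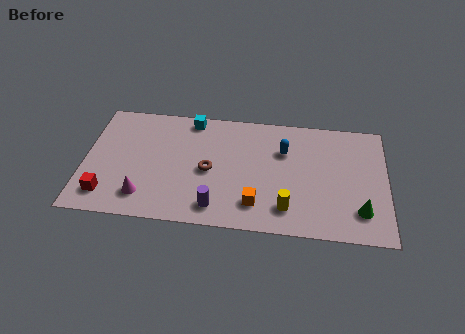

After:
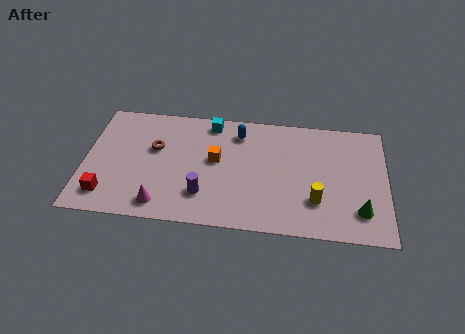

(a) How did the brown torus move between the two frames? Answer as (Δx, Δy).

(-2.5, 1.1)

The brown torus was at about (5.7, 3.4) and moved to about (3.2, 4.5).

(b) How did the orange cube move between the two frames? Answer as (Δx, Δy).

(-1.9, 2.5)

The orange cube was at about (7.9, 1.6) and moved to about (6.0, 4.1).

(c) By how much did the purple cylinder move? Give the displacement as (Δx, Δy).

(-0.6, 0.7)

The purple cylinder was at about (6.1, 1.2) and moved to about (5.5, 1.9).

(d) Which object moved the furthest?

the orange cube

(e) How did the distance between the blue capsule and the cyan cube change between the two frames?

-3.2

The distance was about 4.6 in the first image and 1.4 in the second, so they moved 3.2 units closer together.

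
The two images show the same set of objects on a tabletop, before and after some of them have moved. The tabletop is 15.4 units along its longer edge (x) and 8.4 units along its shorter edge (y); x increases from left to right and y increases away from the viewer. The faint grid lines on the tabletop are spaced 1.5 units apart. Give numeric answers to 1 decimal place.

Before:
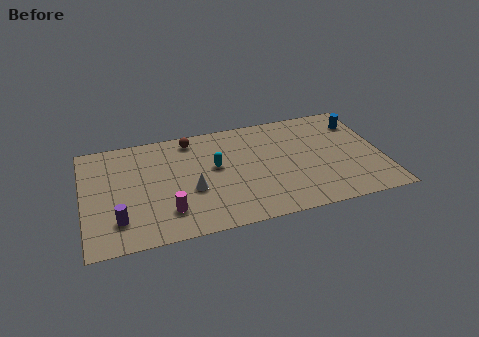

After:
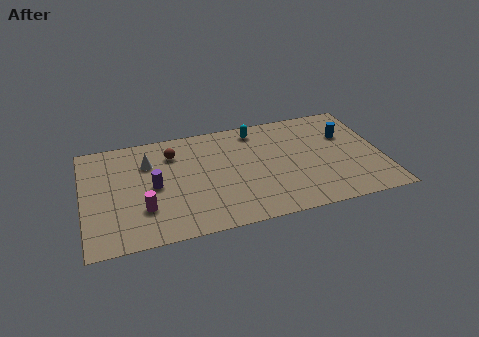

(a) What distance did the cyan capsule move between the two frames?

3.3

From (6.8, 4.8) to (9.1, 7.2), the cyan capsule covered √(2.3² + 2.4²) ≈ 3.3 units.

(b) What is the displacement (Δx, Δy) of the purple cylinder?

(1.9, 2.1)

The purple cylinder started near (1.7, 2.0) and ended near (3.6, 4.1).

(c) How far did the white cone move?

3.4

From (5.5, 3.3) to (3.4, 6.0), the white cone covered √(2.1² + 2.7²) ≈ 3.4 units.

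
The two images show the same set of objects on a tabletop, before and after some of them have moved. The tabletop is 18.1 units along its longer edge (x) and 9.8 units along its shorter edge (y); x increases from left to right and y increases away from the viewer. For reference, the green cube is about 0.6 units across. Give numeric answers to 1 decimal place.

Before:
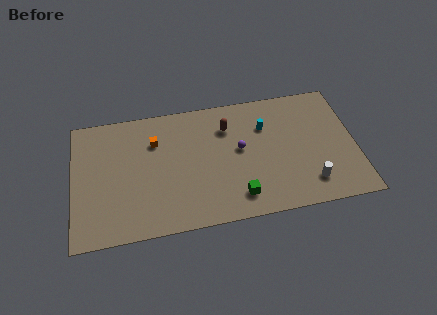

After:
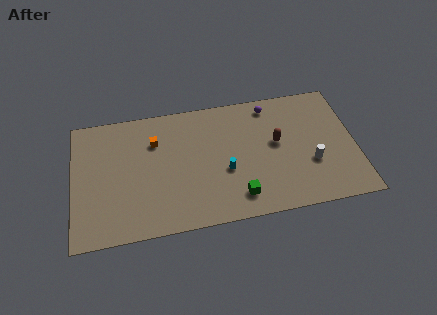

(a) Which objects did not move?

the green cube and the orange cube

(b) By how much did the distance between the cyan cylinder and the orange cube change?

-1.7

They were about 7.1 units apart before and 5.4 after — 1.7 units closer together.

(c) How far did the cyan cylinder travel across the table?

4.0

The cyan cylinder moved from about (12.4, 6.9) to (9.7, 3.9), a distance of √(2.7² + 3.0²) ≈ 4.0.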